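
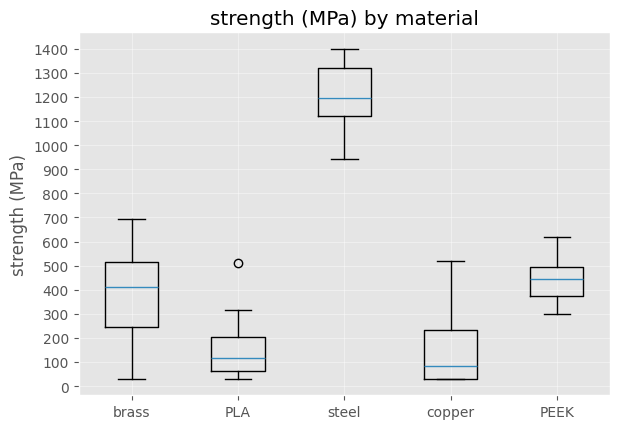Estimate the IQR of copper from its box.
Q3 ≈ 200, Q1 ≈ 0; IQR ≈ 200.

≈ 200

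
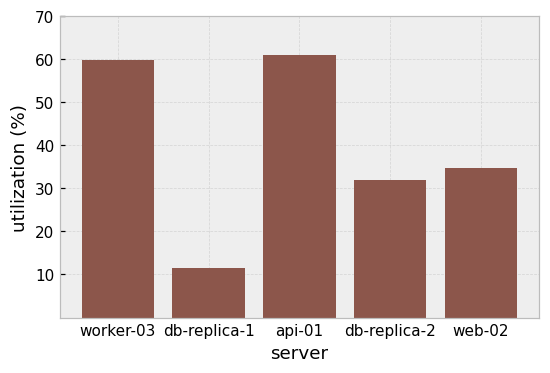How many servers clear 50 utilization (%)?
2

Above 50: worker-03, api-01.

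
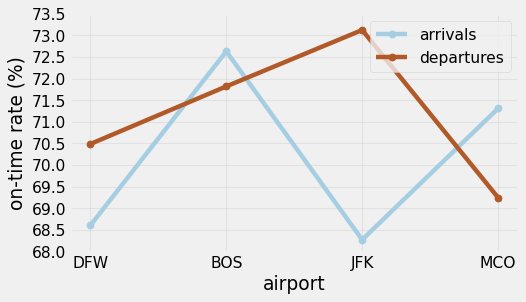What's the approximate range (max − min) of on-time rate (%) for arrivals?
Max BOS ≈ 72.5, min JFK ≈ 68.5; range ≈ 4.0.

≈ 4.0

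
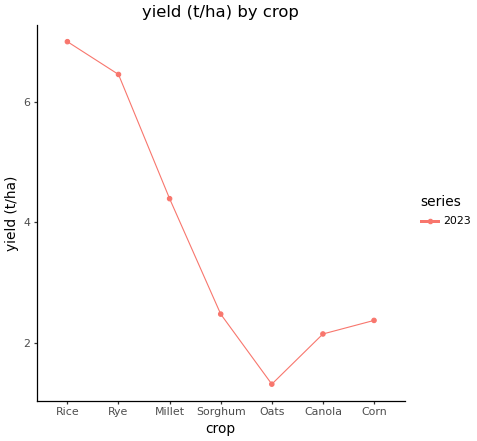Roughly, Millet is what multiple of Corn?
≈ 1.8×

Millet ≈ 4.5, Corn ≈ 2.5; 4.5/2.5 ≈ 1.8.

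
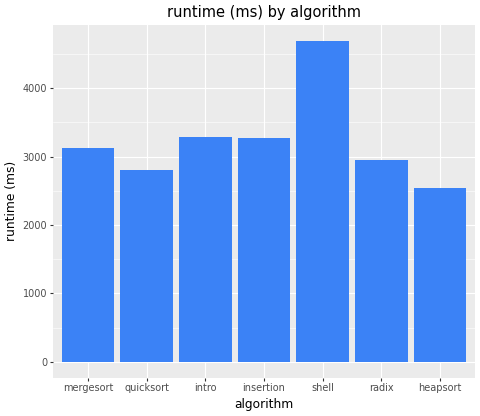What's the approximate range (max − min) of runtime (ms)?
≈ 2000

Max shell ≈ 4500, min heapsort ≈ 2500; range ≈ 2000.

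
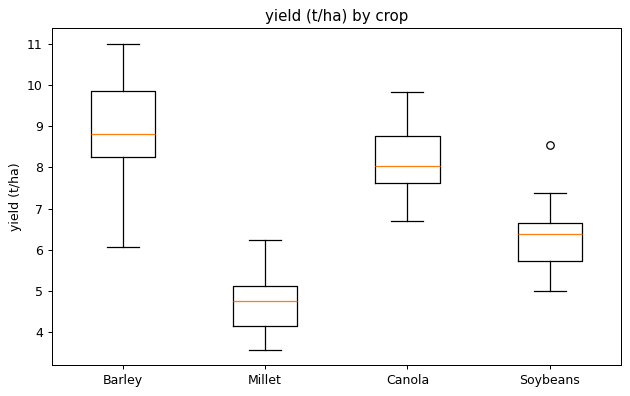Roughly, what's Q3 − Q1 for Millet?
≈ 1.0

Q3 ≈ 5.0, Q1 ≈ 4.0; IQR ≈ 1.0.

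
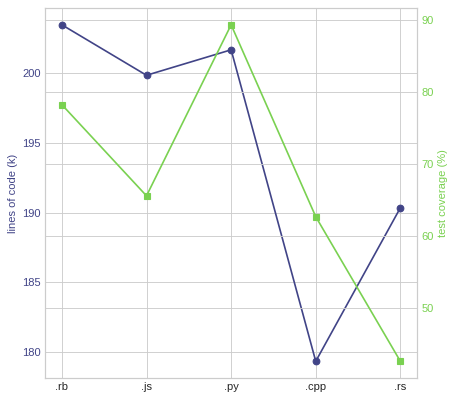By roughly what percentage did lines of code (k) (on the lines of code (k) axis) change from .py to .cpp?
.py ≈ 200, .cpp ≈ 180; (180 − 200) / 200 ≈ -10%.

≈ -10%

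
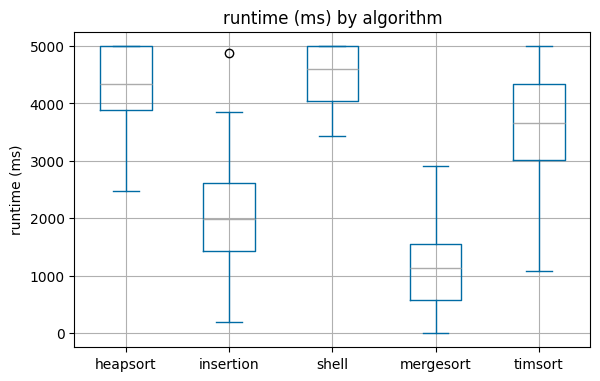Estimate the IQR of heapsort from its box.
Q3 ≈ 5000, Q1 ≈ 4000; IQR ≈ 1000.

≈ 1000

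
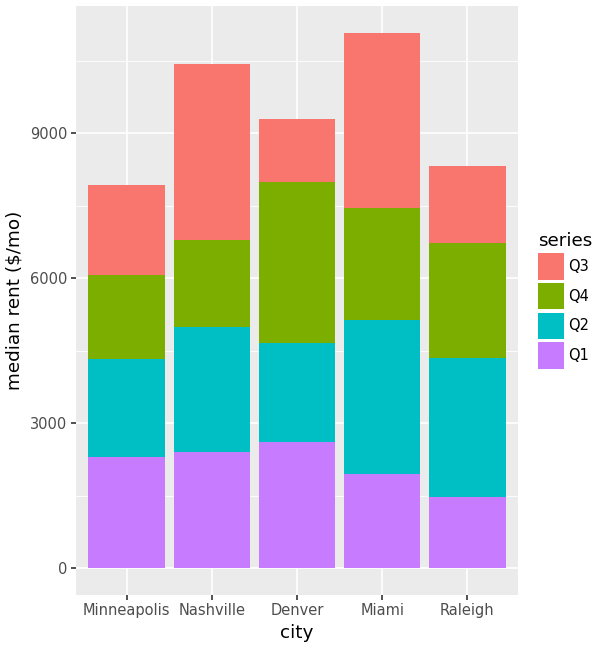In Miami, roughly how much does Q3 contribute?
Q3 top ≈ 11000, bottom ≈ 7000; segment ≈ 4000.

≈ 4000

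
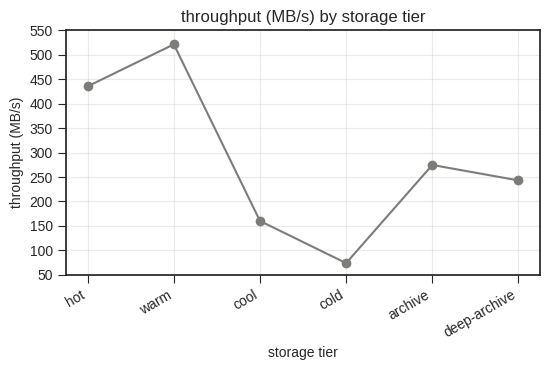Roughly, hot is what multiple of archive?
hot ≈ 450, archive ≈ 250; 450/250 ≈ 1.8.

≈ 1.8×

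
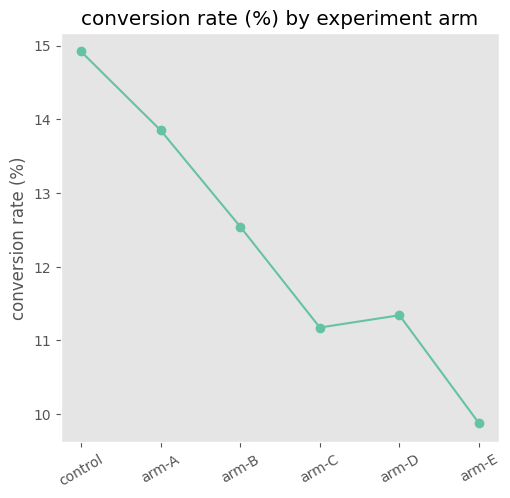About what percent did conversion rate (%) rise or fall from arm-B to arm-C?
arm-B ≈ 12.5, arm-C ≈ 11.0; (11.0 − 12.5) / 12.5 ≈ -12%.

≈ -12%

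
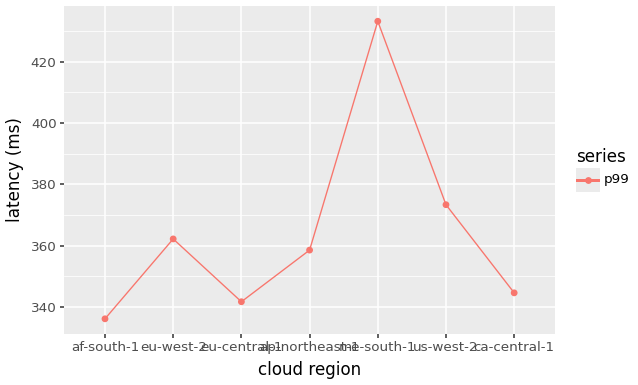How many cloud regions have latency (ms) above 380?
Above 380: me-south-1.

1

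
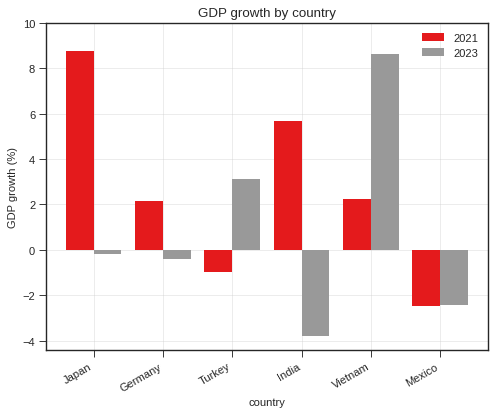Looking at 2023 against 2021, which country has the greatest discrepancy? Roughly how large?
India, ≈ 10 %

India: 2023 ≈ -4, 2021 ≈ 6 → gap ≈ 10. Next-largest (Japan) is only ≈ 8.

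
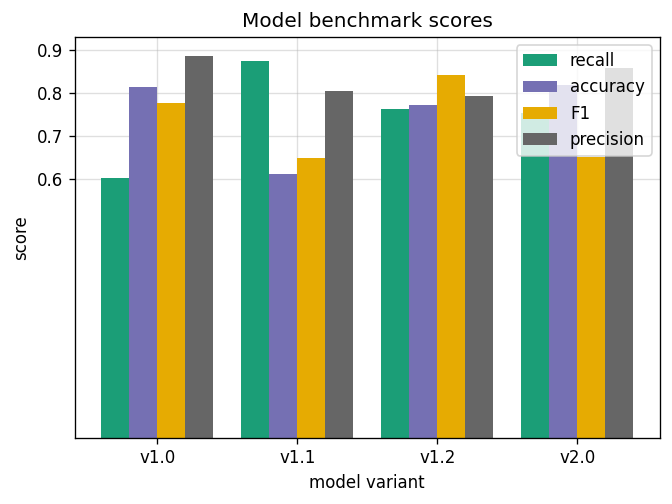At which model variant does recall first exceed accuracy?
v1.0: recall ≈ 0.6 vs accuracy ≈ 0.8 (not yet); v1.1: recall ≈ 0.9 vs accuracy ≈ 0.6 (first crossover).

v1.1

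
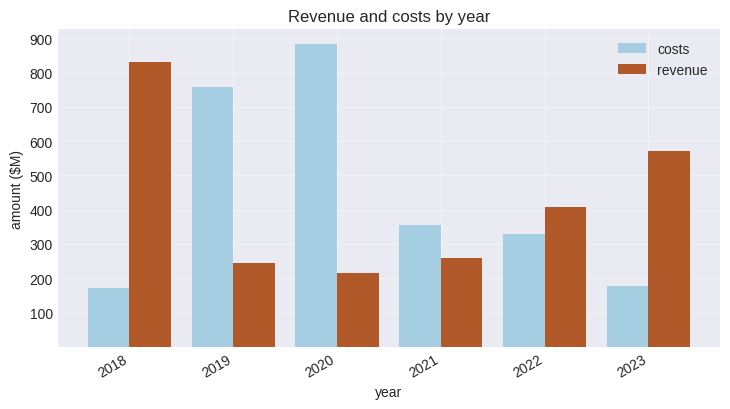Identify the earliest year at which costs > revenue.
2019

2018: costs ≈ 200 vs revenue ≈ 800 (not yet); 2019: costs ≈ 800 vs revenue ≈ 200 (first crossover).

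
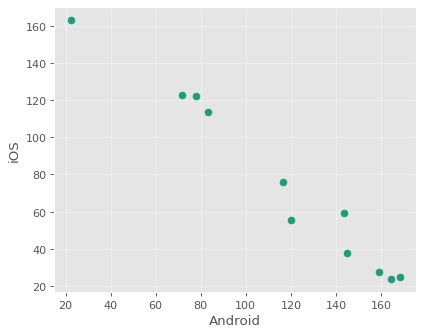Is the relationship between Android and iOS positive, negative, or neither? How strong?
Points are negatively correlated; strong (|r| ≈ 1.0).

negative, strong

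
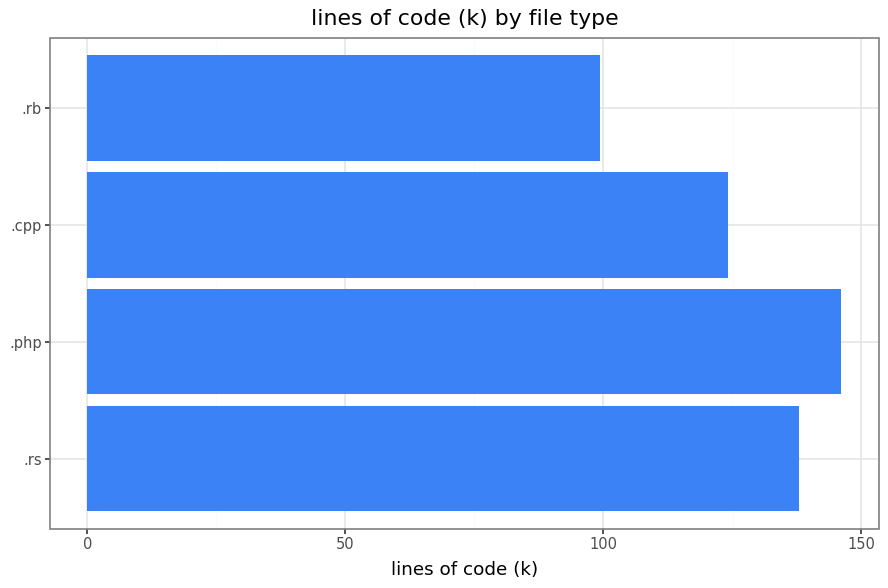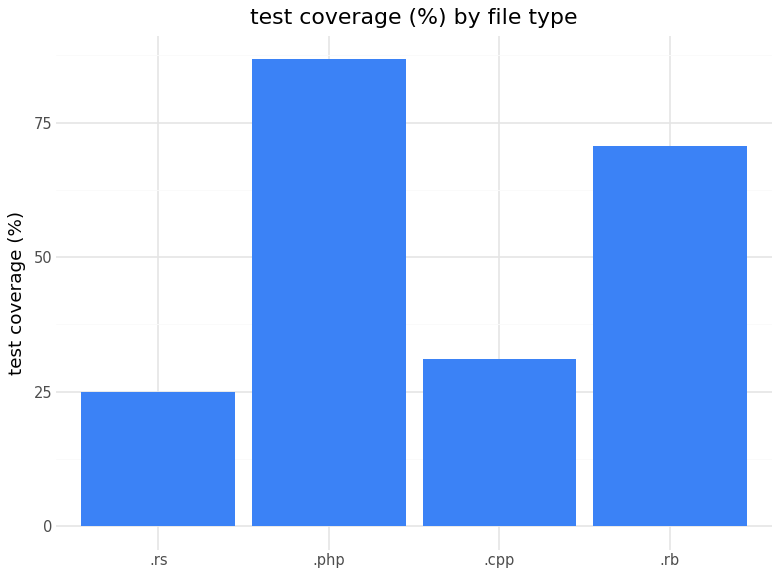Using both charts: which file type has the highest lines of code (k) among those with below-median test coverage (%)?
.rs

Chart 2 median test coverage (%) ≈ 50; below-median file types: .rs, .cpp. Among those, .rs has the highest lines of code (k) (≈ 140).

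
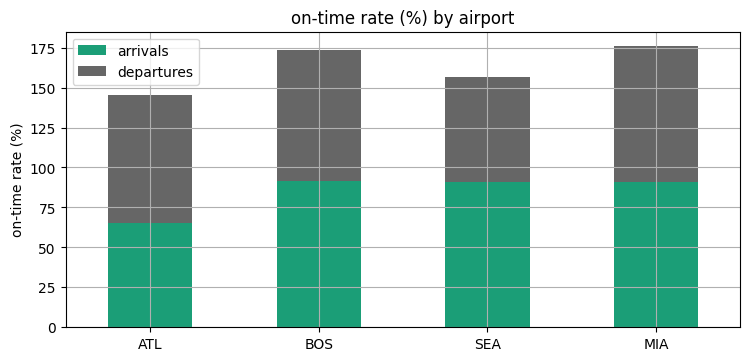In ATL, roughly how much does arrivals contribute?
arrivals top ≈ 60, bottom ≈ 0; segment ≈ 60.

≈ 60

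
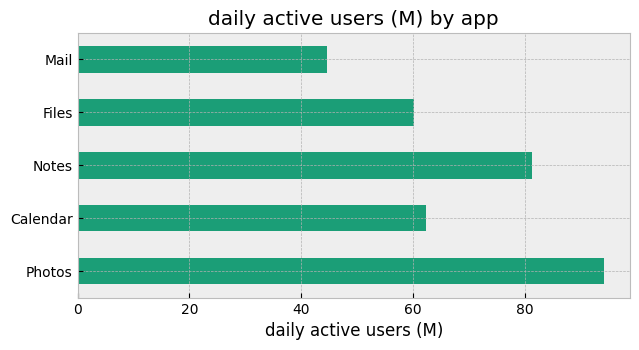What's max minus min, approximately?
Max Photos ≈ 90, min Mail ≈ 40; range ≈ 50.

≈ 50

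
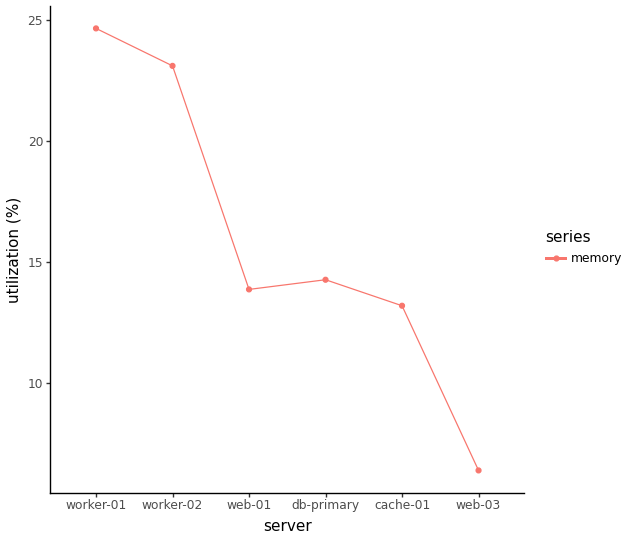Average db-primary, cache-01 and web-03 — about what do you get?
(14 + 14 + 6) / 3 ≈ 11.

≈ 11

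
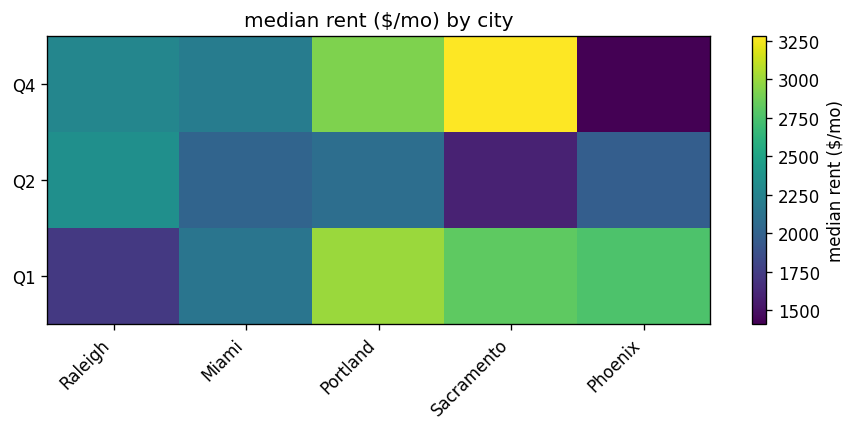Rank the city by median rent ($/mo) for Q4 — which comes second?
Portland

Top 3 for Q4: Sacramento ≈ 3200, Portland ≈ 3000, Raleigh ≈ 2200.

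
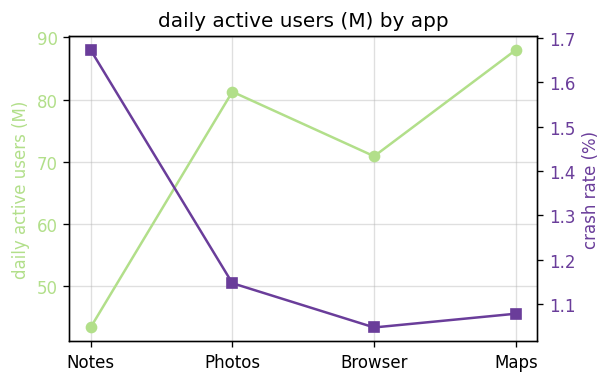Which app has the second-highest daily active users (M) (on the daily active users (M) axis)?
Top 3 (on the daily active users (M) axis): Maps ≈ 90, Photos ≈ 80, Browser ≈ 70.

Photos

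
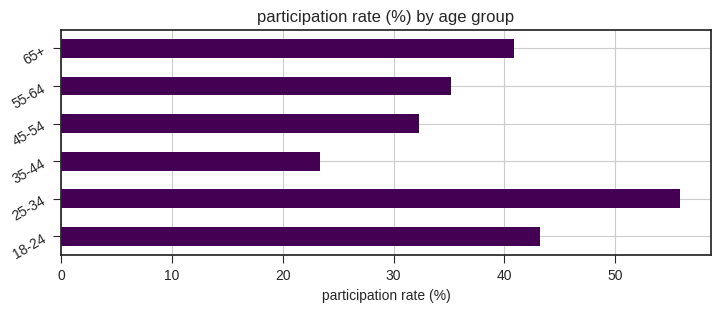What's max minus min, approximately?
≈ 30

Max 25-34 ≈ 55, min 35-44 ≈ 25; range ≈ 30.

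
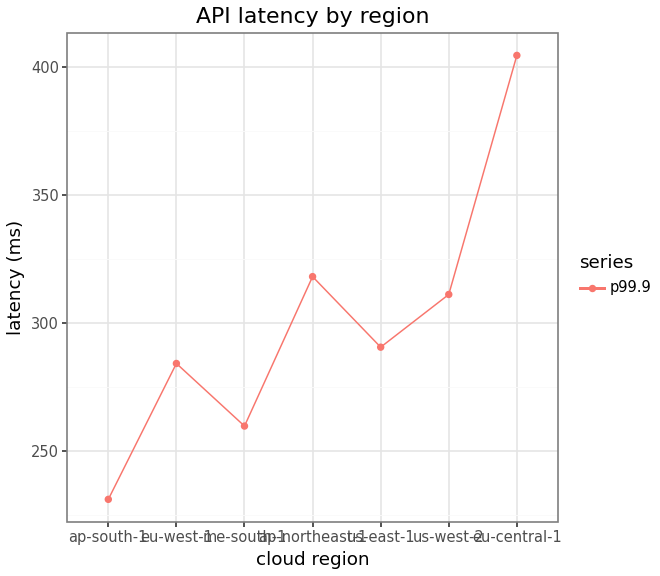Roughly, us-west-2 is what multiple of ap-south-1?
≈ 1.33×

us-west-2 ≈ 320, ap-south-1 ≈ 240; 320/240 ≈ 1.33.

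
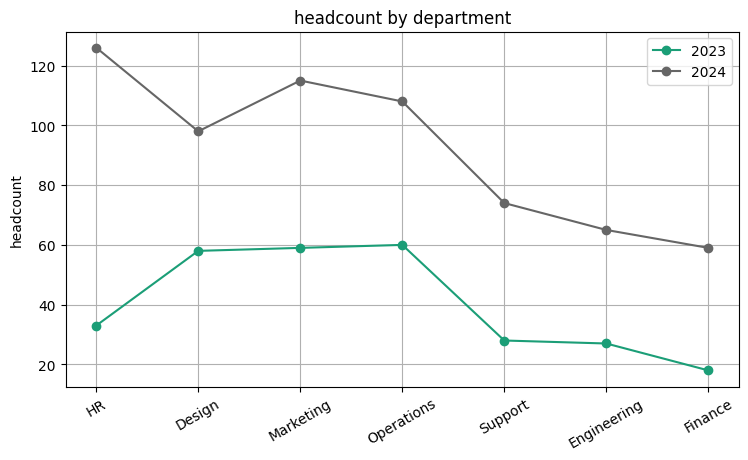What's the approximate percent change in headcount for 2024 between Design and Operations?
≈ +10%

Design ≈ 100, Operations ≈ 110; (110 − 100) / 100 ≈ +10%.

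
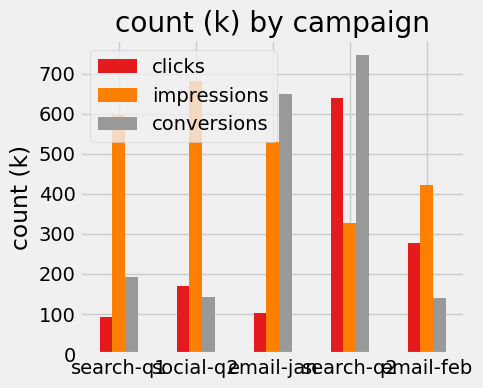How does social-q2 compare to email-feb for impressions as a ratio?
social-q2 ≈ 700, email-feb ≈ 400; 700/400 ≈ 1.75.

≈ 1.75×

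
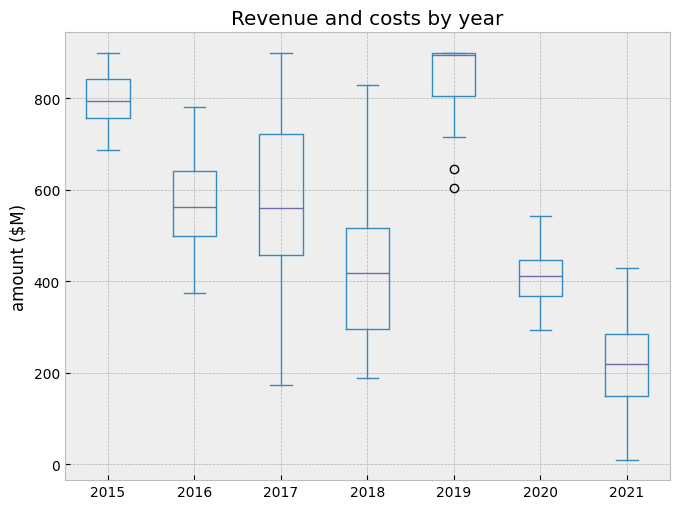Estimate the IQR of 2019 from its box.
Q3 ≈ 900, Q1 ≈ 800; IQR ≈ 100.

≈ 100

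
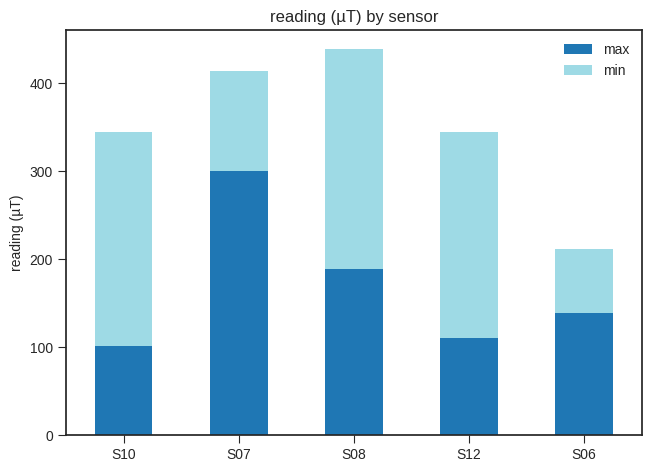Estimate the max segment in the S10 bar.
max top ≈ 100, bottom ≈ 0; segment ≈ 100.

≈ 100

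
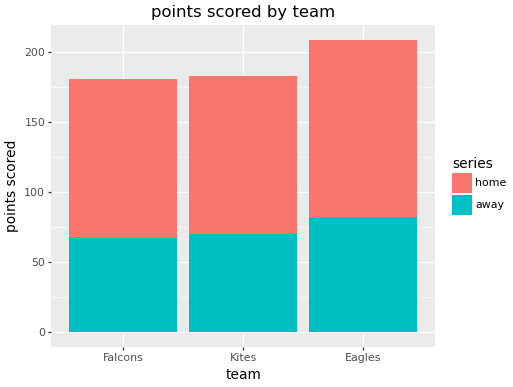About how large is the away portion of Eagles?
≈ 80

away top ≈ 80, bottom ≈ 0; segment ≈ 80.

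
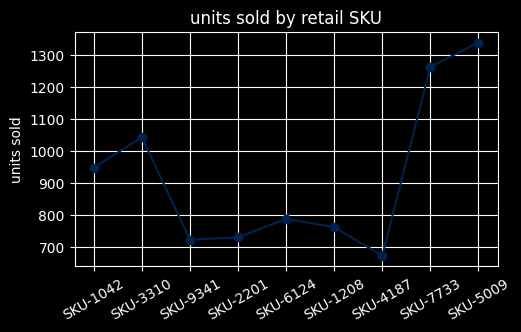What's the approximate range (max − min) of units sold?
≈ 600

Max SKU-5009 ≈ 1300, min SKU-4187 ≈ 700; range ≈ 600.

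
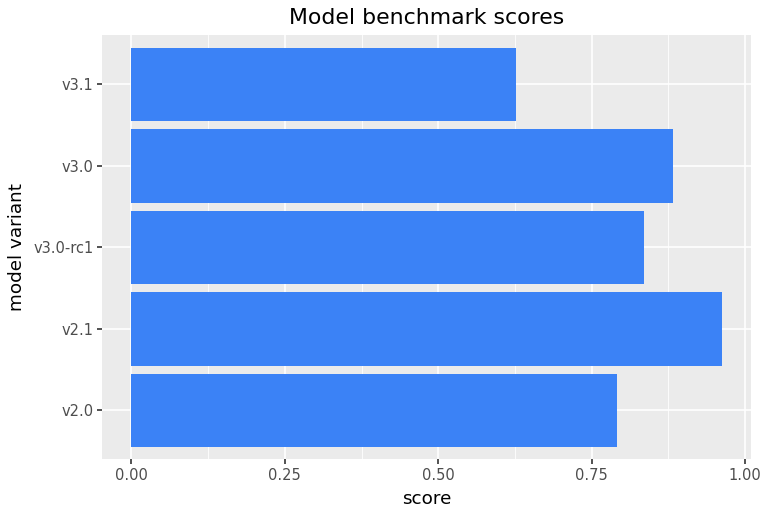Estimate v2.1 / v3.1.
≈ 1.67×

v2.1 ≈ 1.0, v3.1 ≈ 0.6; 1.0/0.6 ≈ 1.67.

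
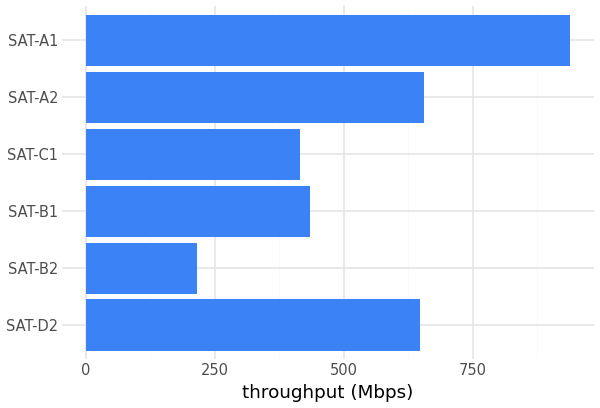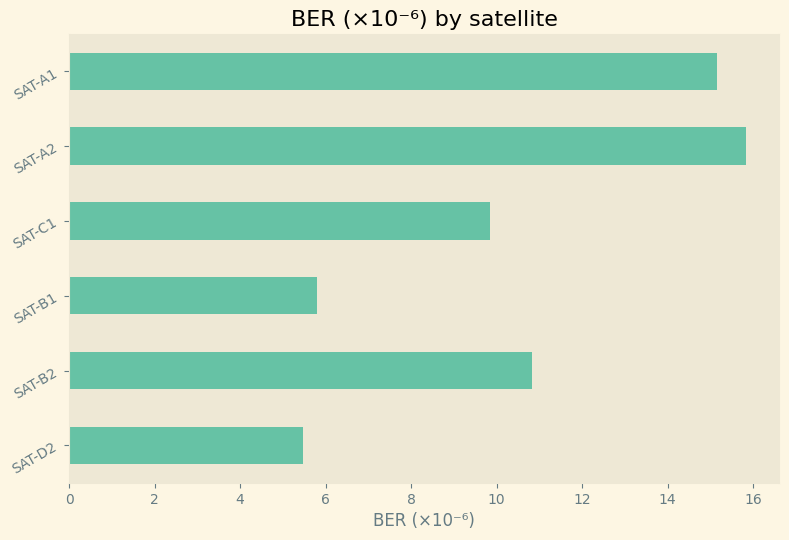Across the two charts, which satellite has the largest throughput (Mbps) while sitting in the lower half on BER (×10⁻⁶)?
SAT-D2

Chart 2 median BER (×10⁻⁶) ≈ 10; below-median satellites: SAT-D2, SAT-B1, SAT-C1. Among those, SAT-D2 has the highest throughput (Mbps) (≈ 600).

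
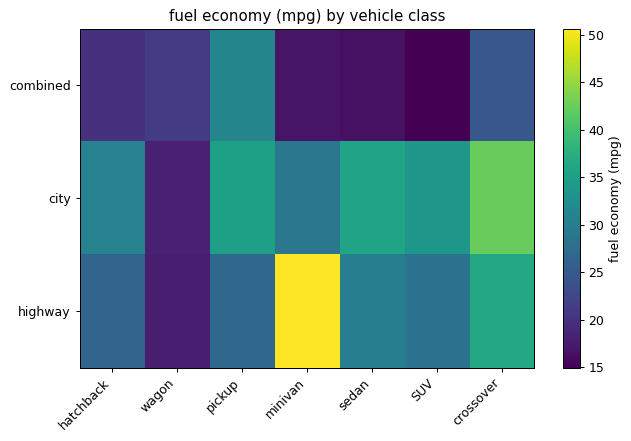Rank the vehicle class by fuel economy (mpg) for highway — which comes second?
crossover

Top 3 for highway: minivan ≈ 50, crossover ≈ 35, sedan ≈ 30.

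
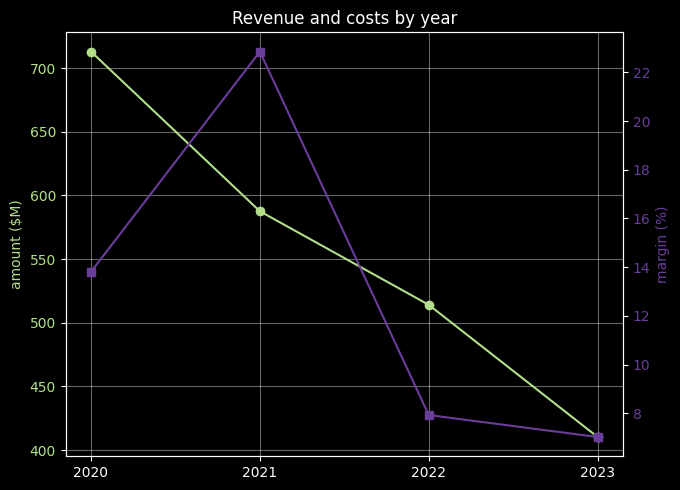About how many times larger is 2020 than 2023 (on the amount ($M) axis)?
2020 ≈ 700, 2023 ≈ 400; 700/400 ≈ 1.75.

≈ 1.75×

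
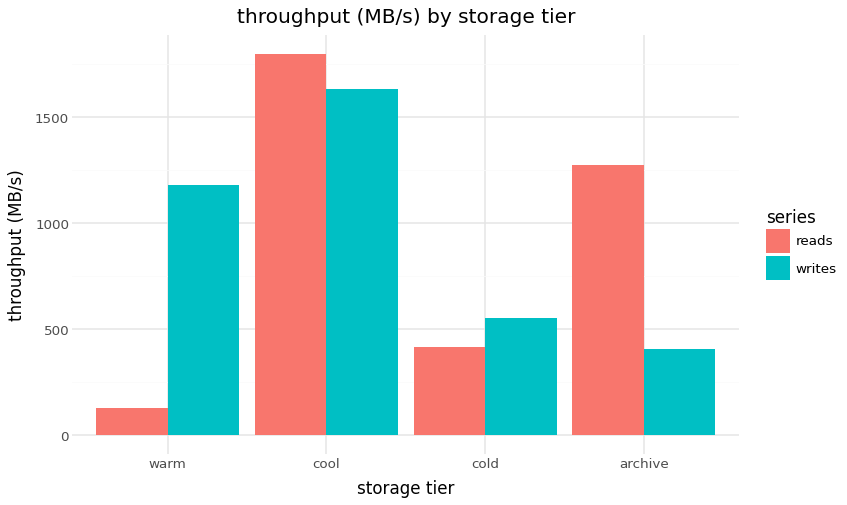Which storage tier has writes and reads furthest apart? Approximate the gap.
warm: writes ≈ 1200, reads ≈ 200 → gap ≈ 1000. Next-largest (archive) is only ≈ 800.

warm, ≈ 1000 MB/s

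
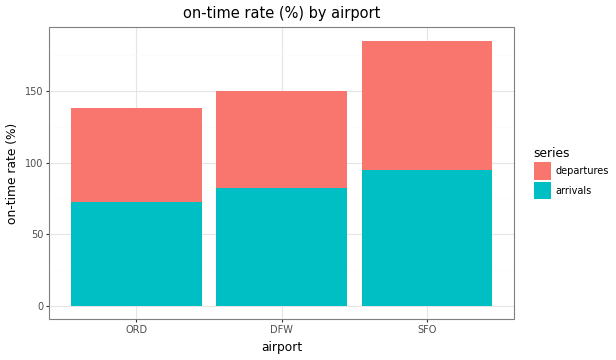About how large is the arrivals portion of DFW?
arrivals top ≈ 80, bottom ≈ 0; segment ≈ 80.

≈ 80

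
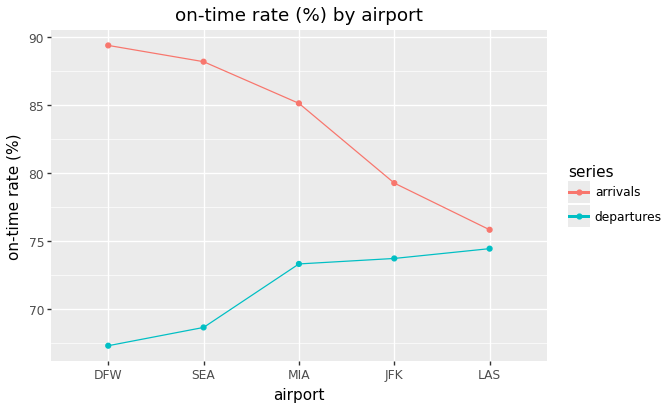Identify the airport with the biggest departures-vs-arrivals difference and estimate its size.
DFW: departures ≈ 68, arrivals ≈ 90 → gap ≈ 22. Next-largest (SEA) is only ≈ 20.

DFW, ≈ 22 %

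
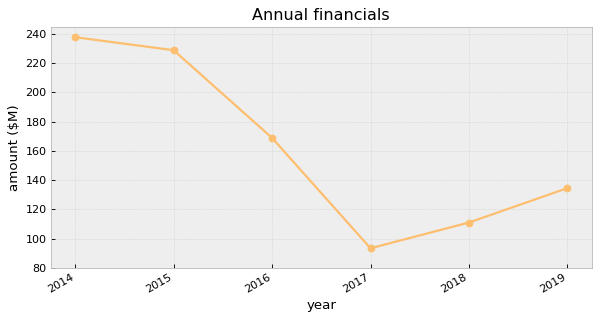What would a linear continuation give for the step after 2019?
≈ 160

Last three: 100, 120, 140 → slope ≈ 20/step → next ≈ 160.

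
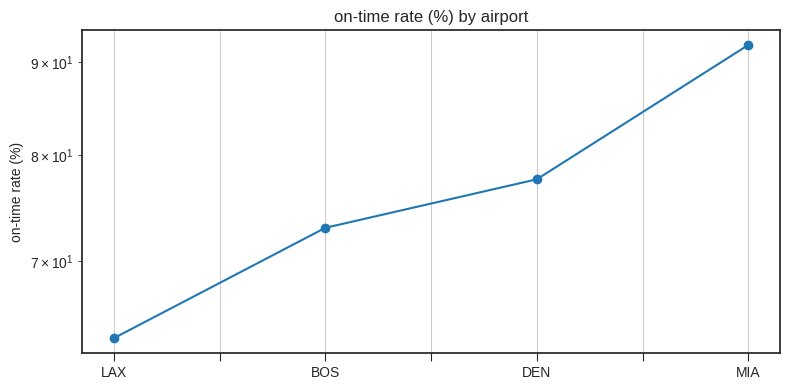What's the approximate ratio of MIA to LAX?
MIA ≈ 90, LAX ≈ 65; 90/65 ≈ 1.38.

≈ 1.38×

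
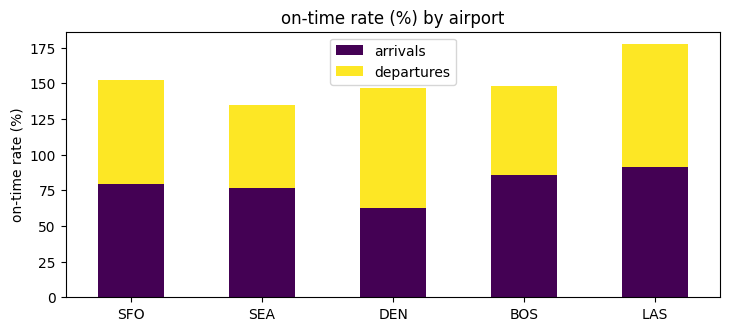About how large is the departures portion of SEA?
≈ 60

departures top ≈ 140, bottom ≈ 80; segment ≈ 60.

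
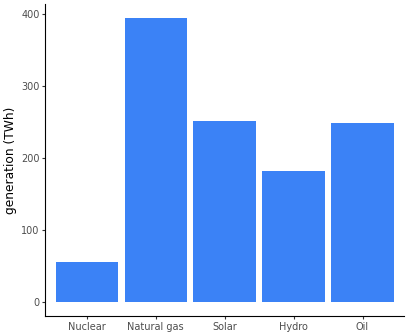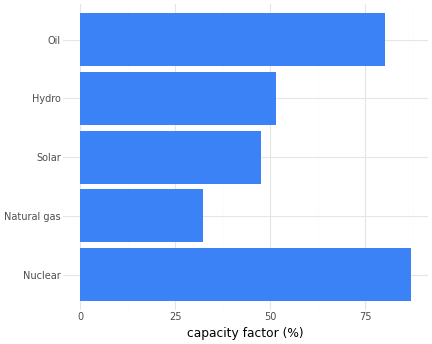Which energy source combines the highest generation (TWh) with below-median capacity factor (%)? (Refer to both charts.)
Chart 2 median capacity factor (%) ≈ 50; below-median energy sources: Natural gas, Solar. Among those, Natural gas has the highest generation (TWh) (≈ 400).

Natural gas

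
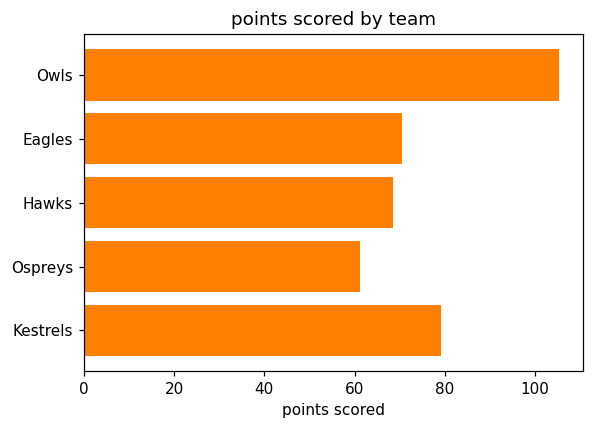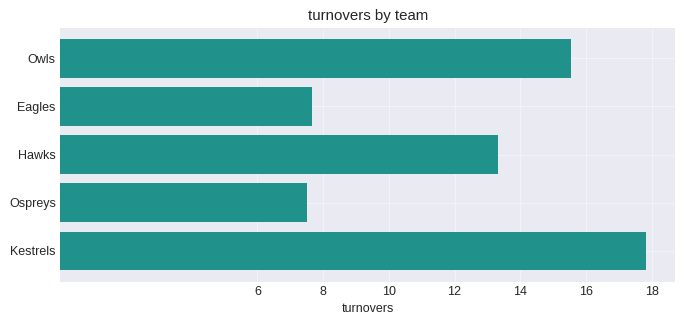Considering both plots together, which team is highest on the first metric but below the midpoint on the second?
Chart 2 median turnovers ≈ 14; below-median teams: Eagles, Ospreys. Among those, Eagles has the highest points scored (≈ 70).

Eagles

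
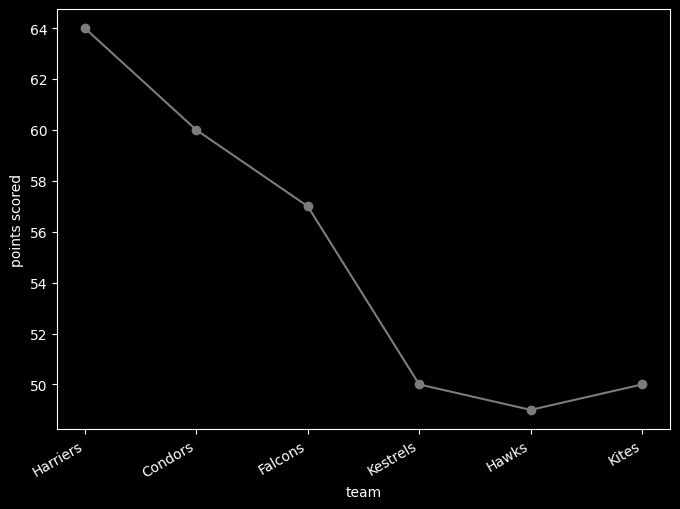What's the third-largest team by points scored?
Falcons

Top 4: Harriers ≈ 64, Condors ≈ 60, Falcons ≈ 56, Kites ≈ 50.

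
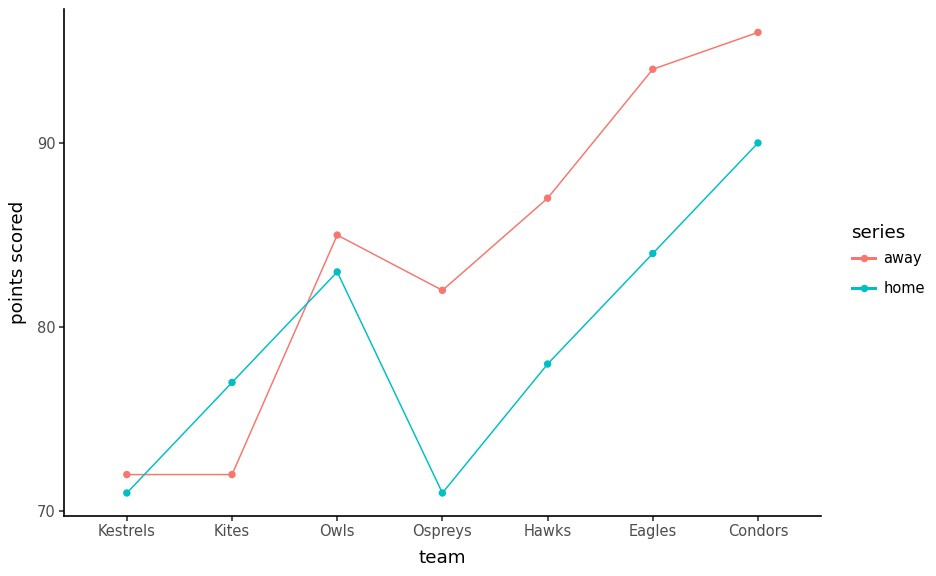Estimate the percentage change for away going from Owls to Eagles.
≈ +11.8%

Owls ≈ 85, Eagles ≈ 95; (95 − 85) / 85 ≈ +11.8%.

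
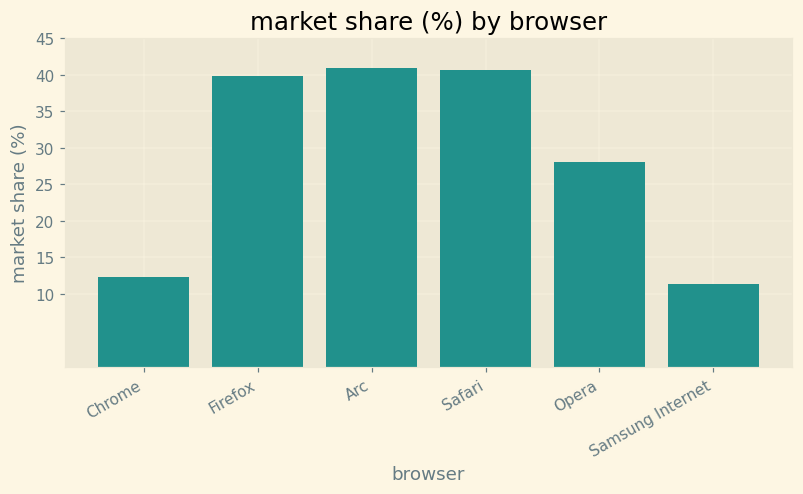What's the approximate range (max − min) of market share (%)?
Max Arc ≈ 40, min Samsung Internet ≈ 10; range ≈ 30.

≈ 30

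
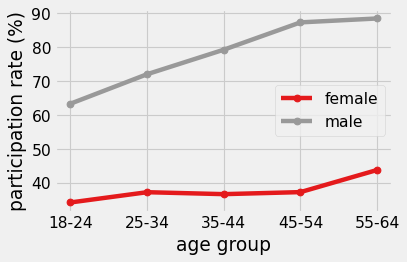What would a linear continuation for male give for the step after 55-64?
≈ 95

Last three: 80, 85, 90 → slope ≈ 5/step → next ≈ 95.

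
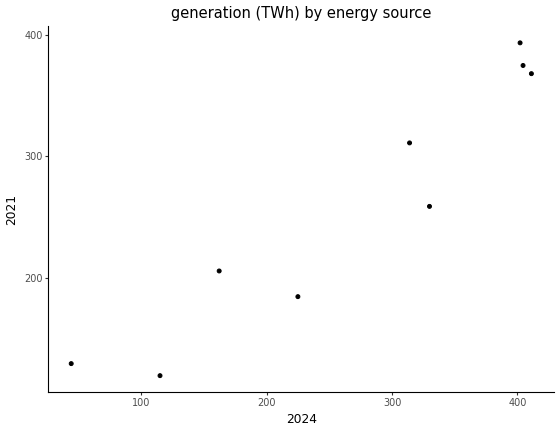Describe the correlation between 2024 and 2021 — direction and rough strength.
Points are positively correlated; strong (|r| ≈ 1.0).

positive, strong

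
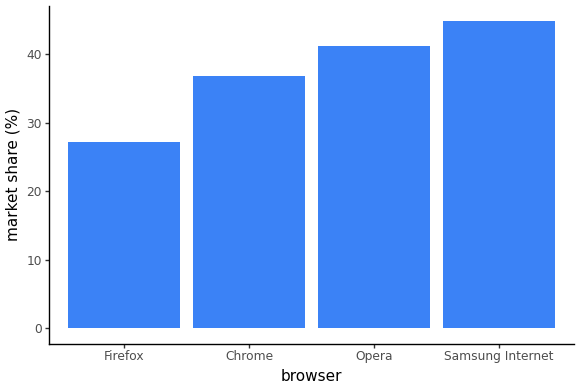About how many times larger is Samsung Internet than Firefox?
≈ 1.8×

Samsung Internet ≈ 45, Firefox ≈ 25; 45/25 ≈ 1.8.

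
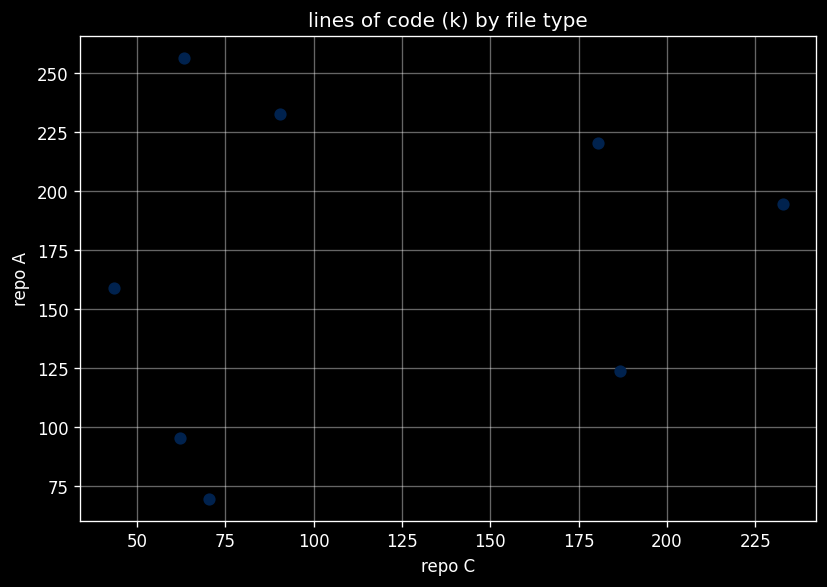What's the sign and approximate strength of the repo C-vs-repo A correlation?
no clear correlation

Points are roughly uncorrelated; weak (|r| ≈ 0.2).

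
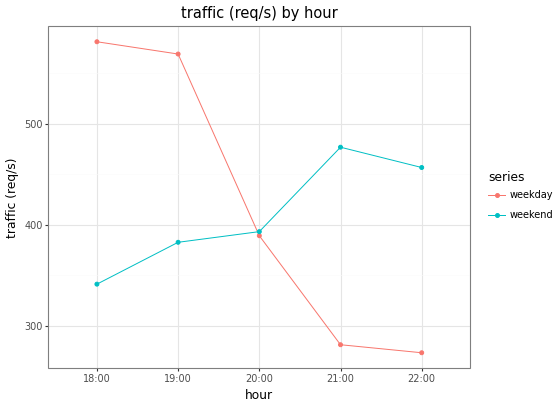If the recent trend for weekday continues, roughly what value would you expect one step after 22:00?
Last three: 400, 300, 250 → slope ≈ -75/step → next ≈ 175.

≈ 175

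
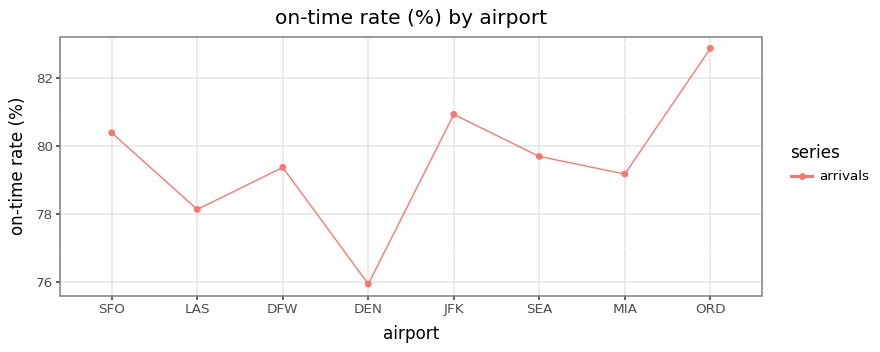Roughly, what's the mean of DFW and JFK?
≈ 80

(79 + 81) / 2 ≈ 80.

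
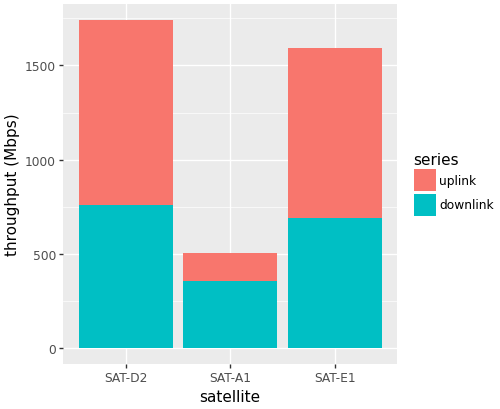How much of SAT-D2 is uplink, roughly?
≈ 1000

uplink top ≈ 1800, bottom ≈ 800; segment ≈ 1000.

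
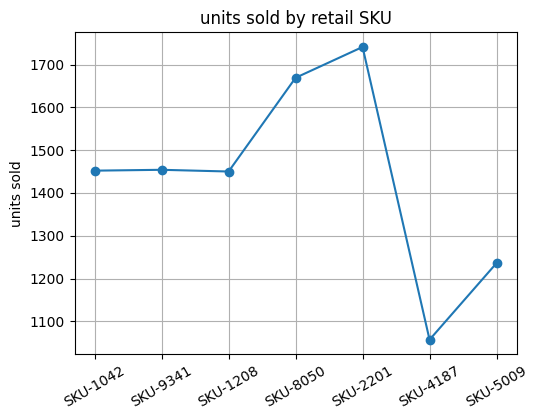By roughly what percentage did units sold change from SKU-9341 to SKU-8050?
≈ +13.3%

SKU-9341 ≈ 1500, SKU-8050 ≈ 1700; (1700 − 1500) / 1500 ≈ +13.3%.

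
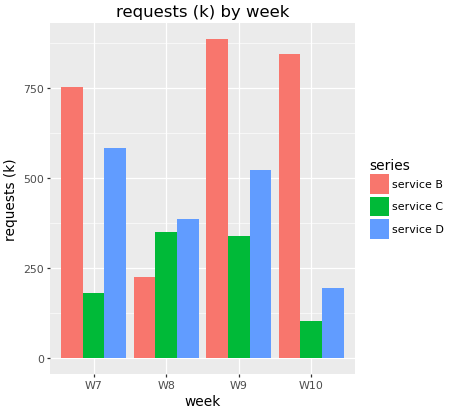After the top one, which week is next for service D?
Top 3 for service D: W7 ≈ 600, W9 ≈ 500, W8 ≈ 400.

W9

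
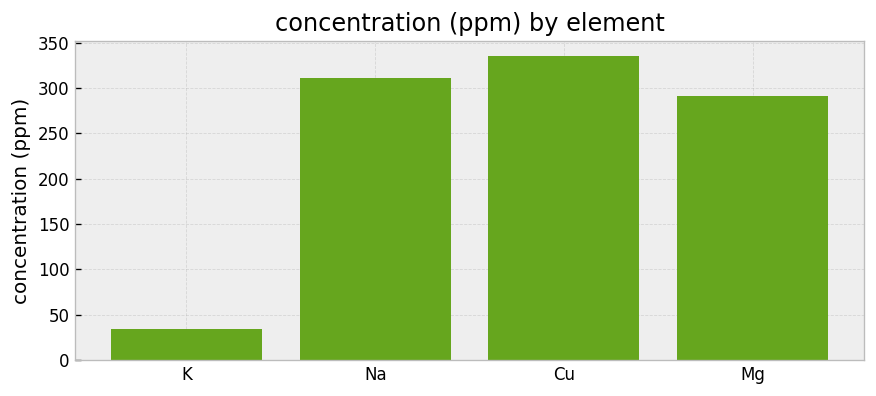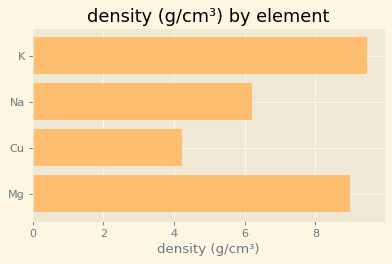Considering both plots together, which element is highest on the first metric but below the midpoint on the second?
Chart 2 median density (g/cm³) ≈ 8; below-median elements: Na, Cu. Among those, Cu has the highest concentration (ppm) (≈ 350).

Cu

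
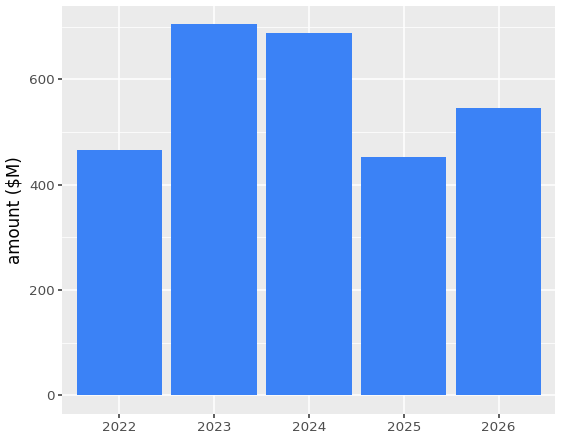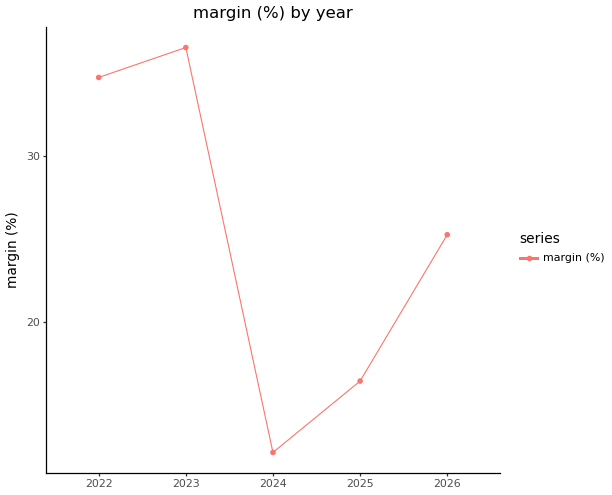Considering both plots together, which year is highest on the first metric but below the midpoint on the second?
Chart 2 median margin (%) ≈ 25; below-median years: 2024, 2025. Among those, 2024 has the highest amount ($M) (≈ 700).

2024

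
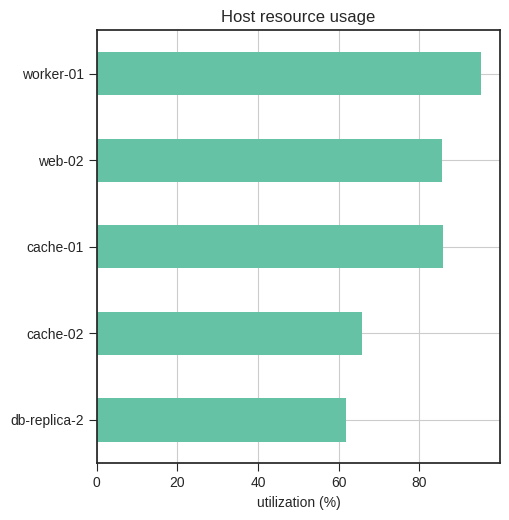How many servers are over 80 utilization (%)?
Above 80: cache-01, web-02, worker-01.

3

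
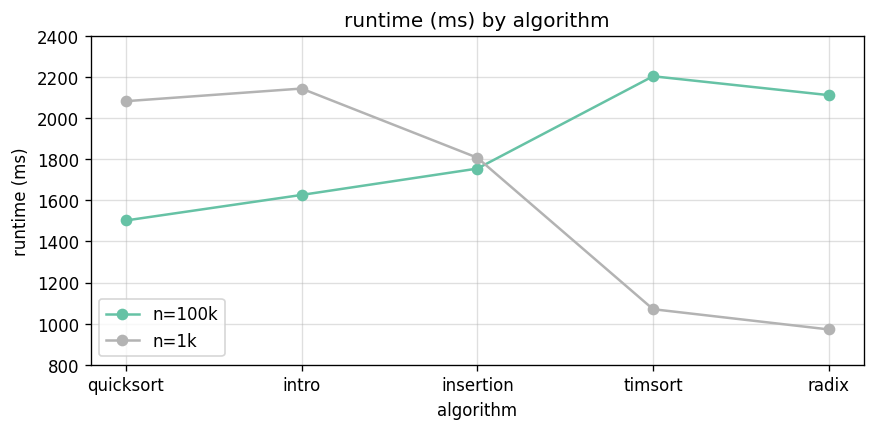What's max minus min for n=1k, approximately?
Max intro ≈ 2200, min radix ≈ 1000; range ≈ 1200.

≈ 1200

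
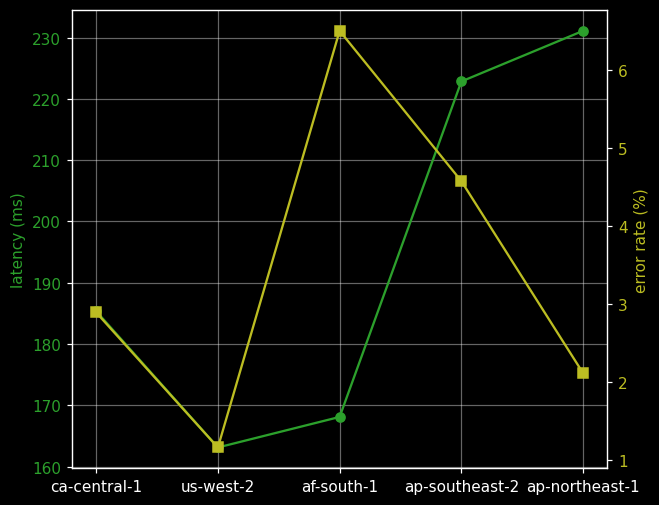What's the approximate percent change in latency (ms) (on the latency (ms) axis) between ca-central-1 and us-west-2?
≈ -15.8%

ca-central-1 ≈ 190, us-west-2 ≈ 160; (160 − 190) / 190 ≈ -15.8%.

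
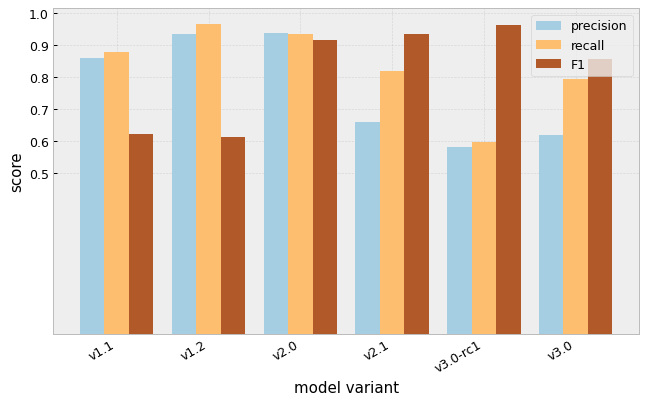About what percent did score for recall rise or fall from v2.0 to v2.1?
≈ -11.1%

v2.0 ≈ 0.9, v2.1 ≈ 0.8; (0.8 − 0.9) / 0.9 ≈ -11.1%.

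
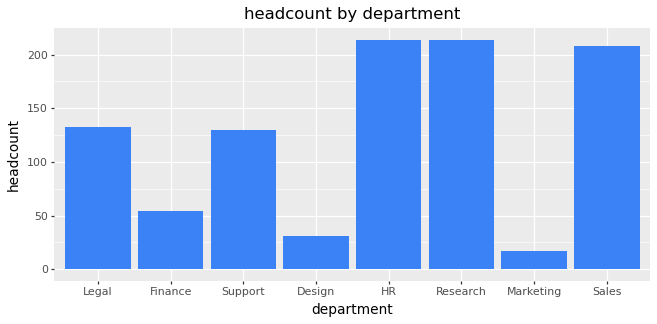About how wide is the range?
Max HR ≈ 220, min Marketing ≈ 20; range ≈ 200.

≈ 200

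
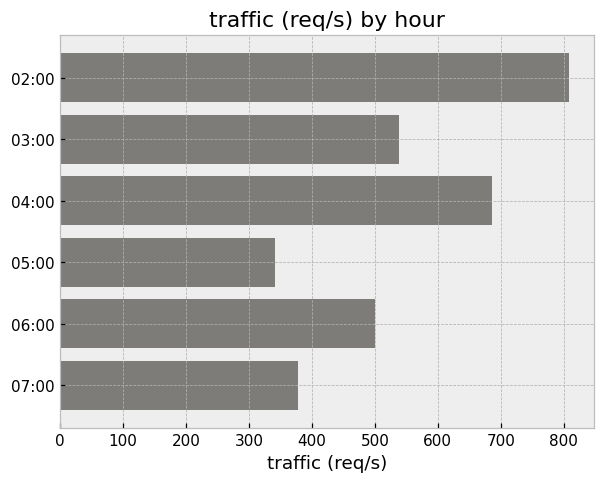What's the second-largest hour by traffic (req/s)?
04:00

Top 3: 02:00 ≈ 800, 04:00 ≈ 700, 03:00 ≈ 500.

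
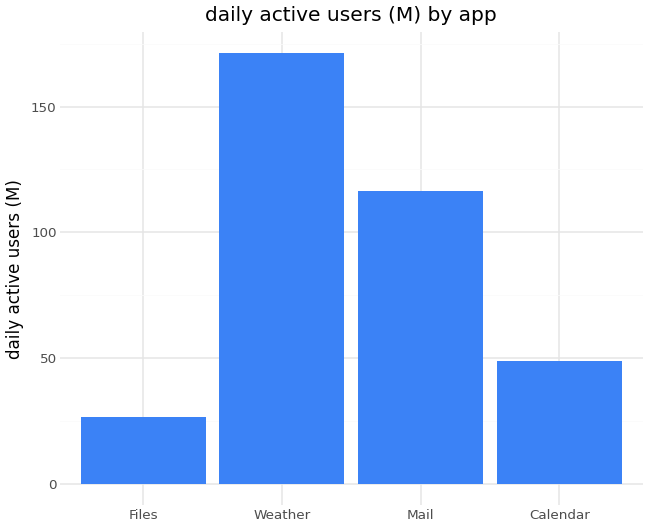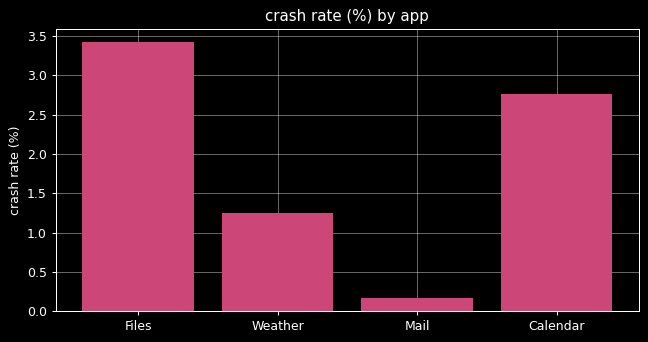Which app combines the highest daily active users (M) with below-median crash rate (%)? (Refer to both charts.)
Weather

Chart 2 median crash rate (%) ≈ 2; below-median apps: Weather, Mail. Among those, Weather has the highest daily active users (M) (≈ 180).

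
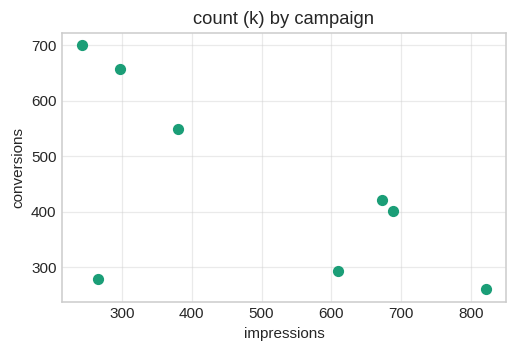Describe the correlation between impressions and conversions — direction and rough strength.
Points are negatively correlated; moderate (|r| ≈ 0.6).

negative, moderate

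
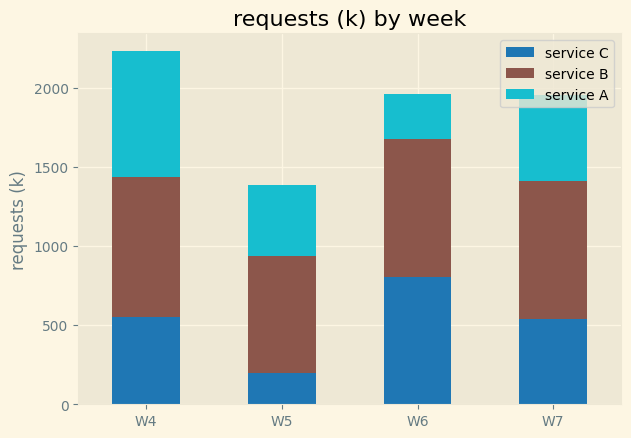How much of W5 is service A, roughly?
service A top ≈ 1400, bottom ≈ 1000; segment ≈ 400.

≈ 400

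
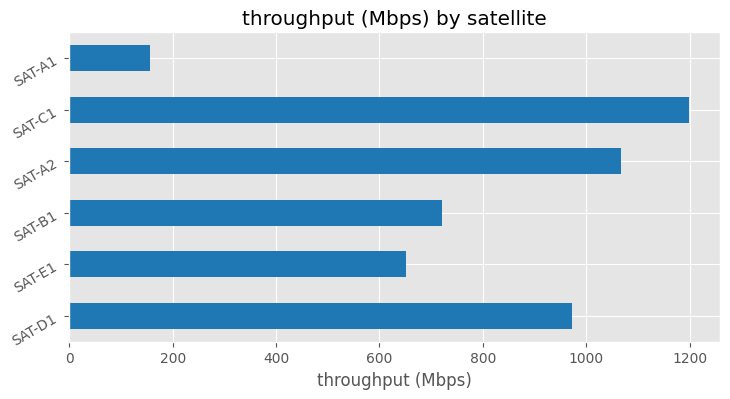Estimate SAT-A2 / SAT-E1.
≈ 1.57×

SAT-A2 ≈ 1100, SAT-E1 ≈ 700; 1100/700 ≈ 1.57.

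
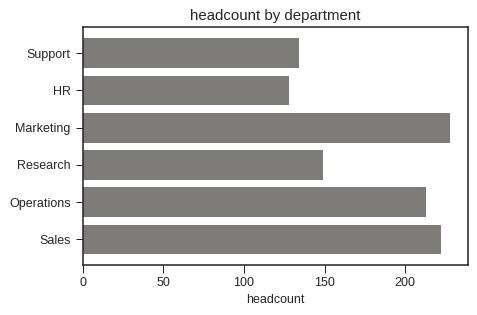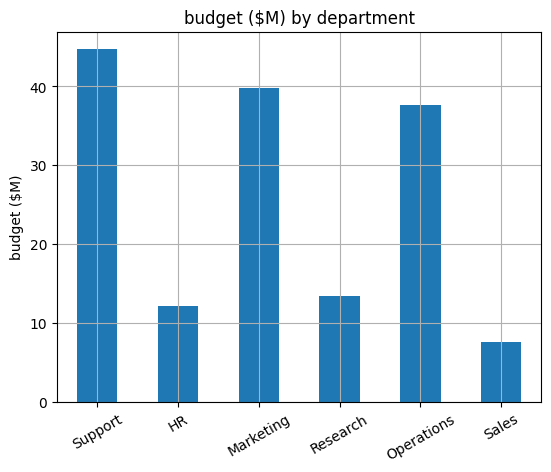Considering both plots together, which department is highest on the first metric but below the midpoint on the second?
Sales

Chart 2 median budget ($M) ≈ 25; below-median departments: HR, Research, Sales. Among those, Sales has the highest headcount (≈ 225).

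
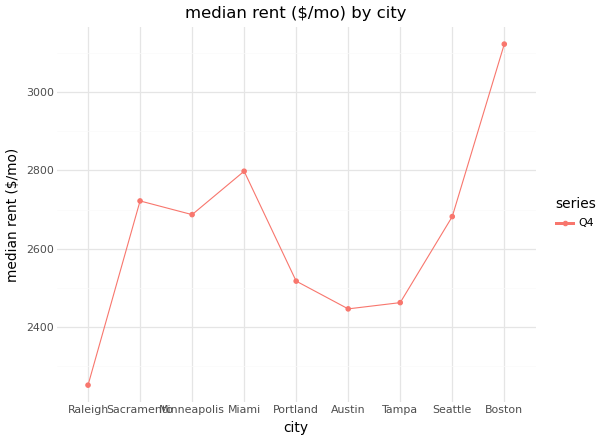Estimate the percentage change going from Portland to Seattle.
Portland ≈ 2500, Seattle ≈ 2700; (2700 − 2500) / 2500 ≈ +8%.

≈ +8%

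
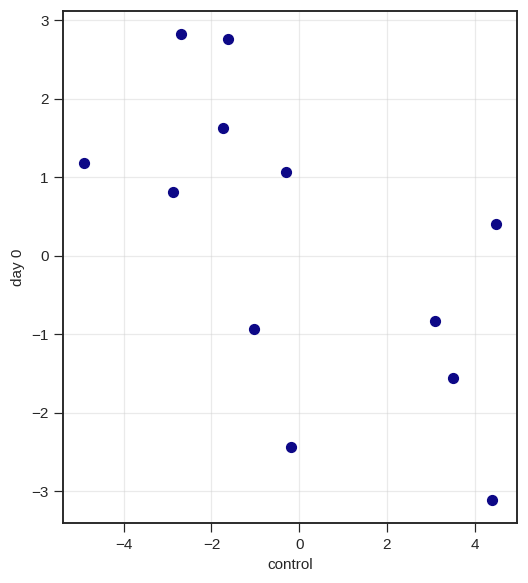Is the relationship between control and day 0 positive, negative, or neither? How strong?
Points are negatively correlated; moderate (|r| ≈ 0.6).

negative, moderate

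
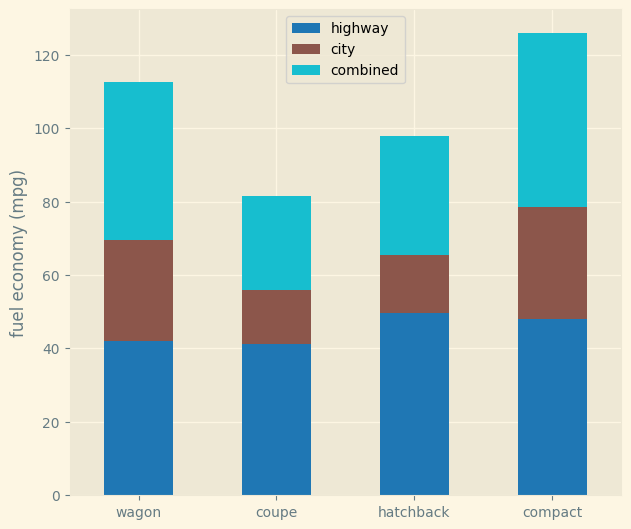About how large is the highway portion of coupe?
≈ 40

highway top ≈ 40, bottom ≈ 0; segment ≈ 40.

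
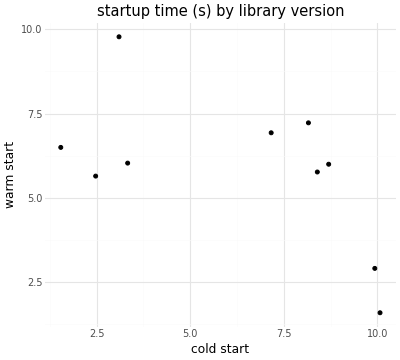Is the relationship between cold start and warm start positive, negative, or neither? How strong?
negative, moderate

Points are negatively correlated; moderate (|r| ≈ 0.6).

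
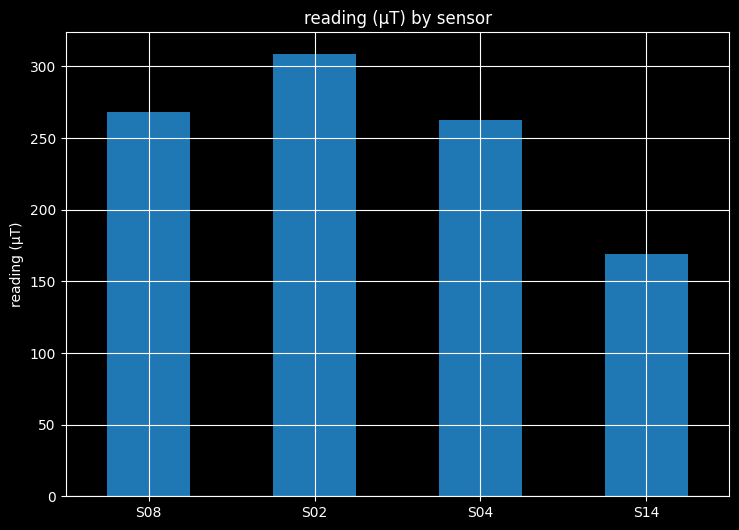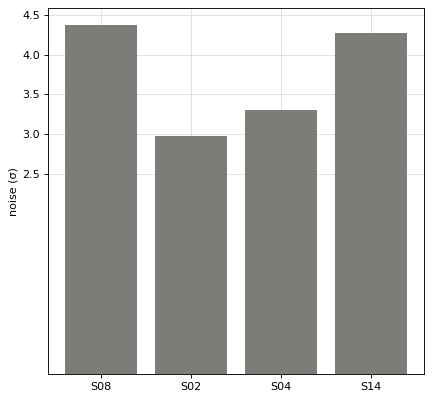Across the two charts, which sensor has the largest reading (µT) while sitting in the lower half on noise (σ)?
S02

Chart 2 median noise (σ) ≈ 4; below-median sensors: S02, S04. Among those, S02 has the highest reading (µT) (≈ 300).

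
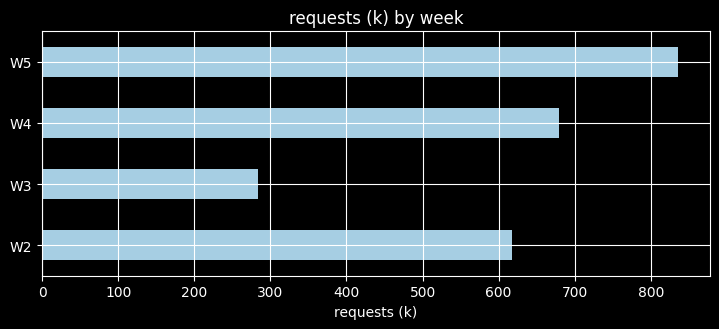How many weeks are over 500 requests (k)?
3

Above 500: W2, W4, W5.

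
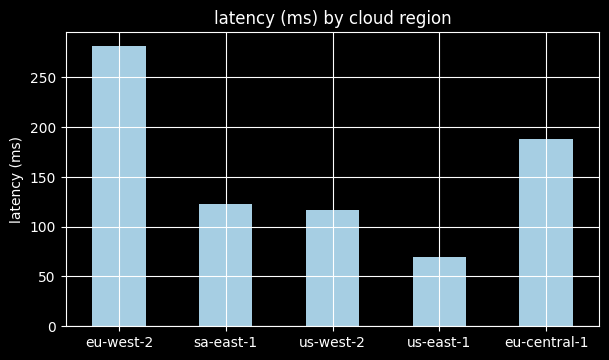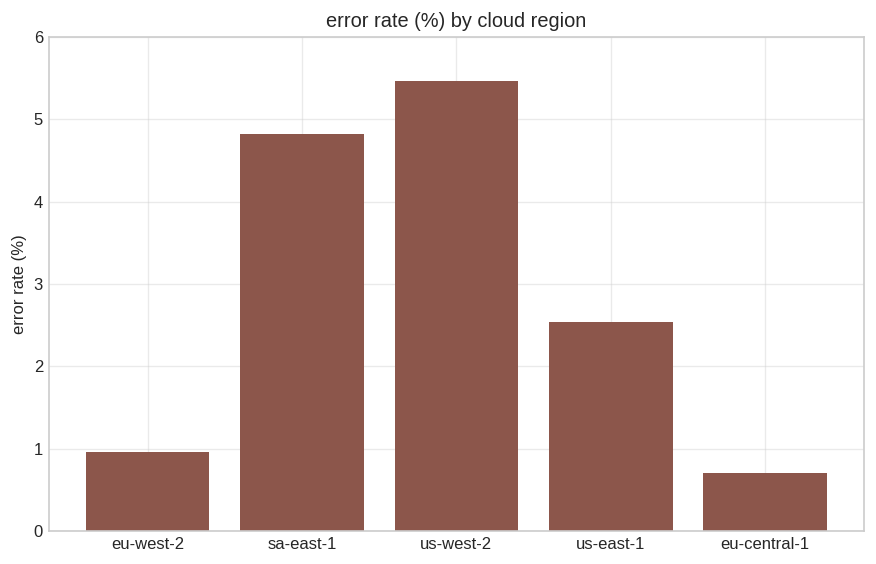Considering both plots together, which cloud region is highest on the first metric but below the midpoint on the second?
eu-west-2

Chart 2 median error rate (%) ≈ 3; below-median cloud regions: eu-west-2, eu-central-1. Among those, eu-west-2 has the highest latency (ms) (≈ 300).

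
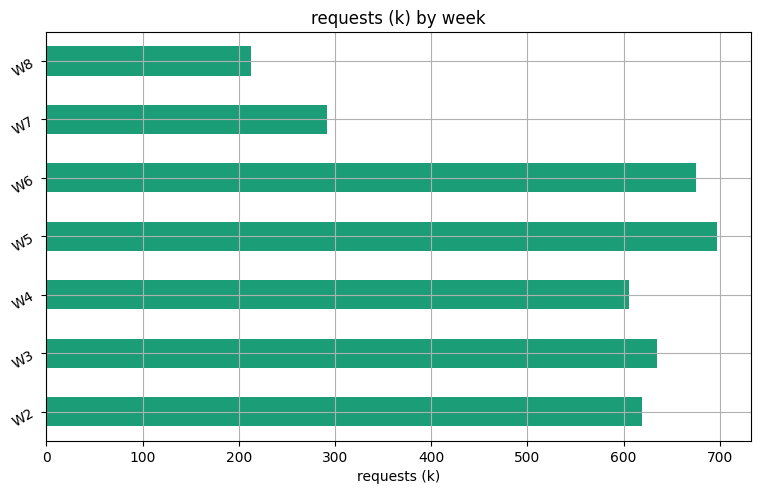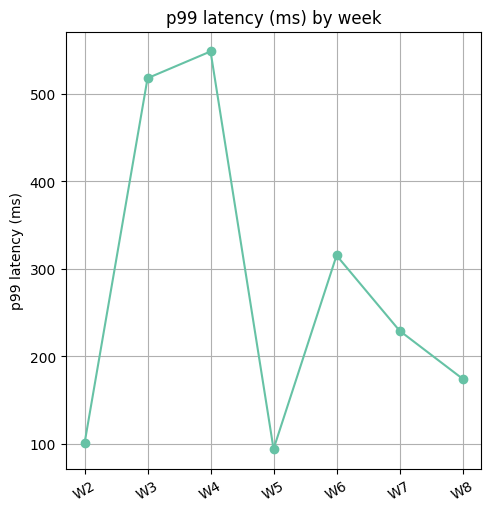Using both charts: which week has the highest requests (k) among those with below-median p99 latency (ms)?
W5

Chart 2 median p99 latency (ms) ≈ 200; below-median weeks: W2, W5, W8. Among those, W5 has the highest requests (k) (≈ 700).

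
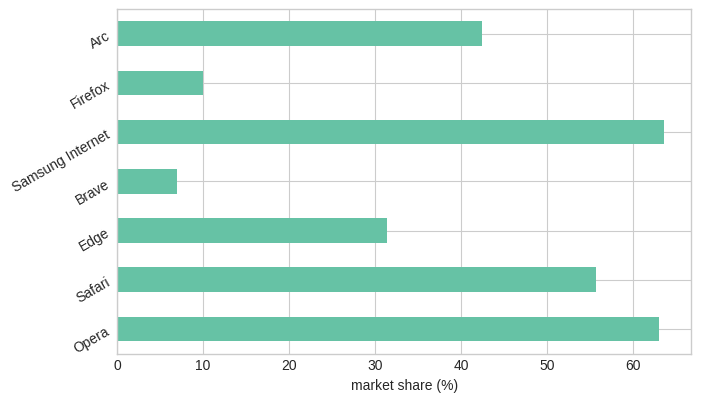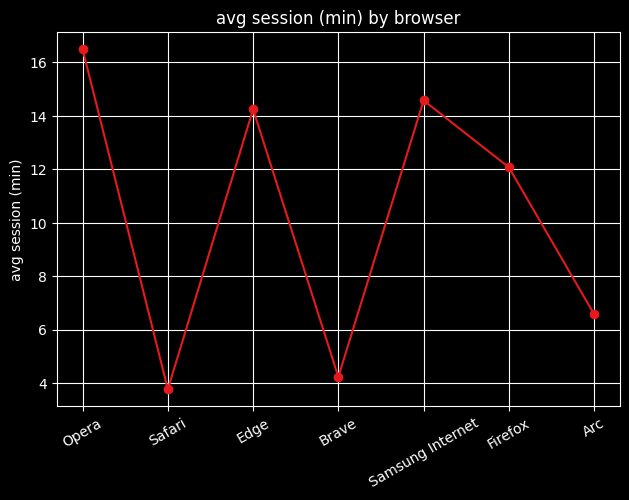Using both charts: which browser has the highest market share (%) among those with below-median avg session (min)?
Safari

Chart 2 median avg session (min) ≈ 12; below-median browsers: Safari, Brave, Arc. Among those, Safari has the highest market share (%) (≈ 60).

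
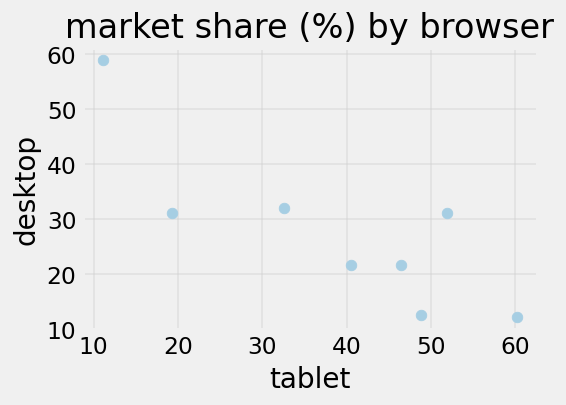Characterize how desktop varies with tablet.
Points are negatively correlated; strong (|r| ≈ 0.8).

negative, strong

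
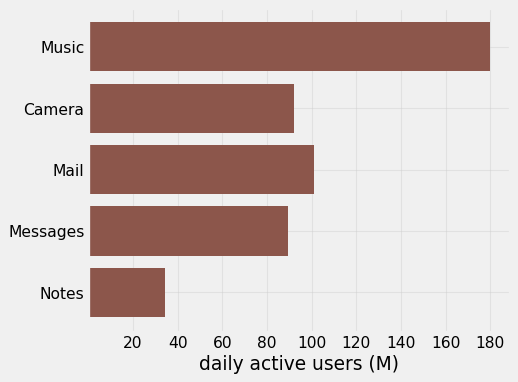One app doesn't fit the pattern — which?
Music

Music ≈ 180; the rest sit between ≈ 40 and ≈ 100.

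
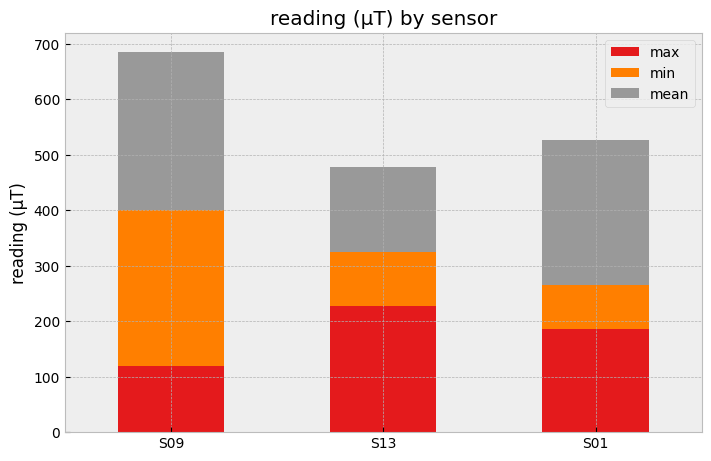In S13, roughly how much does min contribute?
≈ 100

min top ≈ 300, bottom ≈ 200; segment ≈ 100.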